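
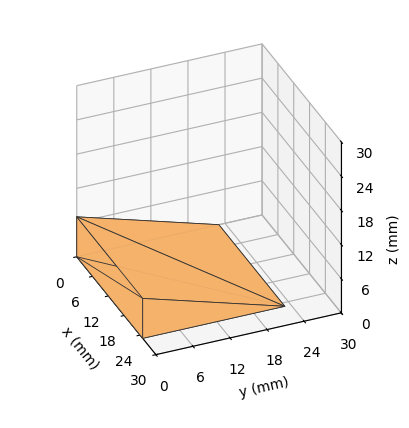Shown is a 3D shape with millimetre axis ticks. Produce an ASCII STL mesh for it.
Reading the render: the shape is a wedge (ramp): 25 × 23 mm base, rising to 7 mm along the y=0 edge and sloping linearly to z=0 at y=23 (dimensions read to the nearest mm from the axis ticks). For the STL, each face is triangulated and given an outward normal.

solid part
  facet normal 0.0000 0.0000 -1.0000
    outer loop
      vertex 25.000 23.000 0.000
      vertex 25.000 0.000 0.000
      vertex 0.000 0.000 0.000
    endloop
  endfacet
  facet normal 0.0000 0.0000 -1.0000
    outer loop
      vertex 0.000 23.000 0.000
      vertex 25.000 23.000 0.000
      vertex 0.000 0.000 0.000
    endloop
  endfacet
  facet normal 0.0000 -1.0000 0.0000
    outer loop
      vertex 0.000 0.000 0.000
      vertex 25.000 0.000 0.000
      vertex 25.000 0.000 7.000
    endloop
  endfacet
  facet normal 0.0000 -1.0000 0.0000
    outer loop
      vertex 0.000 0.000 0.000
      vertex 25.000 0.000 7.000
      vertex 0.000 0.000 7.000
    endloop
  endfacet
  facet normal 0.0000 0.2912 0.9567
    outer loop
      vertex 0.000 0.000 7.000
      vertex 25.000 0.000 7.000
      vertex 25.000 23.000 0.000
    endloop
  endfacet
  facet normal 0.0000 0.2912 0.9567
    outer loop
      vertex 0.000 0.000 7.000
      vertex 25.000 23.000 0.000
      vertex 0.000 23.000 0.000
    endloop
  endfacet
  facet normal -1.0000 0.0000 0.0000
    outer loop
      vertex 0.000 0.000 7.000
      vertex 0.000 23.000 0.000
      vertex 0.000 0.000 0.000
    endloop
  endfacet
  facet normal 1.0000 0.0000 0.0000
    outer loop
      vertex 25.000 0.000 0.000
      vertex 25.000 23.000 0.000
      vertex 25.000 0.000 7.000
    endloop
  endfacet
endsolid part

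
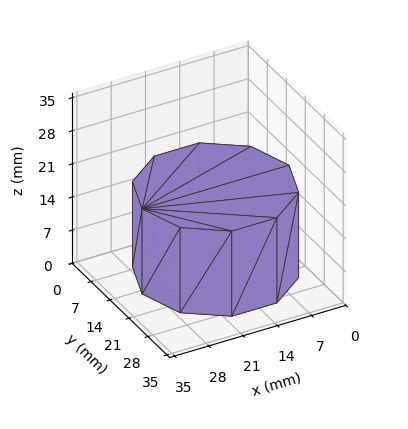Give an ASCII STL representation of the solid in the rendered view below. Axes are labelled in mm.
Reading the render: the shape is a regular 10-sided prism (a cylinder approximated with 10 flat sides), circumscribed radius ≈ 15 mm, height ≈ 18 mm (dimensions read to the nearest mm from the axis ticks). For the STL, each face is triangulated and given an outward normal.

solid part
  facet normal 0.0000 0.0000 -1.0000
    outer loop
      vertex 19.6 29.3 0.0
      vertex 27.1 23.8 0.0
      vertex 30.0 15.0 0.0
    endloop
  endfacet
  facet normal 0.0000 0.0000 -1.0000
    outer loop
      vertex 10.4 29.3 0.0
      vertex 19.6 29.3 0.0
      vertex 30.0 15.0 0.0
    endloop
  endfacet
  facet normal 0.0000 0.0000 -1.0000
    outer loop
      vertex 2.9 23.8 0.0
      vertex 10.4 29.3 0.0
      vertex 30.0 15.0 0.0
    endloop
  endfacet
  facet normal 0.0000 0.0000 -1.0000
    outer loop
      vertex 0.0 15.0 0.0
      vertex 2.9 23.8 0.0
      vertex 30.0 15.0 0.0
    endloop
  endfacet
  facet normal 0.0000 0.0000 -1.0000
    outer loop
      vertex 2.9 6.2 0.0
      vertex 0.0 15.0 0.0
      vertex 30.0 15.0 0.0
    endloop
  endfacet
  facet normal 0.0000 0.0000 -1.0000
    outer loop
      vertex 10.4 0.7 0.0
      vertex 2.9 6.2 0.0
      vertex 30.0 15.0 0.0
    endloop
  endfacet
  facet normal 0.0000 0.0000 -1.0000
    outer loop
      vertex 19.6 0.7 0.0
      vertex 10.4 0.7 0.0
      vertex 30.0 15.0 0.0
    endloop
  endfacet
  facet normal 0.0000 0.0000 -1.0000
    outer loop
      vertex 27.1 6.2 0.0
      vertex 19.6 0.7 0.0
      vertex 30.0 15.0 0.0
    endloop
  endfacet
  facet normal 0.0000 0.0000 1.0000
    outer loop
      vertex 30.0 15.0 18.0
      vertex 27.1 23.8 18.0
      vertex 19.6 29.3 18.0
    endloop
  endfacet
  facet normal 0.0000 0.0000 1.0000
    outer loop
      vertex 30.0 15.0 18.0
      vertex 19.6 29.3 18.0
      vertex 10.4 29.3 18.0
    endloop
  endfacet
  facet normal 0.0000 0.0000 1.0000
    outer loop
      vertex 30.0 15.0 18.0
      vertex 10.4 29.3 18.0
      vertex 2.9 23.8 18.0
    endloop
  endfacet
  facet normal 0.0000 0.0000 1.0000
    outer loop
      vertex 30.0 15.0 18.0
      vertex 2.9 23.8 18.0
      vertex 0.0 15.0 18.0
    endloop
  endfacet
  facet normal 0.0000 0.0000 1.0000
    outer loop
      vertex 30.0 15.0 18.0
      vertex 0.0 15.0 18.0
      vertex 2.9 6.2 18.0
    endloop
  endfacet
  facet normal 0.0000 0.0000 1.0000
    outer loop
      vertex 30.0 15.0 18.0
      vertex 2.9 6.2 18.0
      vertex 10.4 0.7 18.0
    endloop
  endfacet
  facet normal 0.0000 0.0000 1.0000
    outer loop
      vertex 30.0 15.0 18.0
      vertex 10.4 0.7 18.0
      vertex 19.6 0.7 18.0
    endloop
  endfacet
  facet normal 0.0000 0.0000 1.0000
    outer loop
      vertex 30.0 15.0 18.0
      vertex 19.6 0.7 18.0
      vertex 27.1 6.2 18.0
    endloop
  endfacet
  facet normal 0.9498 0.3130 0.0000
    outer loop
      vertex 30.0 15.0 0.0
      vertex 27.1 23.8 0.0
      vertex 27.1 23.8 18.0
    endloop
  endfacet
  facet normal 0.9498 0.3130 0.0000
    outer loop
      vertex 30.0 15.0 0.0
      vertex 27.1 23.8 18.0
      vertex 30.0 15.0 18.0
    endloop
  endfacet
  facet normal 0.5914 0.8064 0.0000
    outer loop
      vertex 27.1 23.8 0.0
      vertex 19.6 29.3 0.0
      vertex 19.6 29.3 18.0
    endloop
  endfacet
  facet normal 0.5914 0.8064 0.0000
    outer loop
      vertex 27.1 23.8 0.0
      vertex 19.6 29.3 18.0
      vertex 27.1 23.8 18.0
    endloop
  endfacet
  facet normal 0.0000 1.0000 0.0000
    outer loop
      vertex 19.6 29.3 0.0
      vertex 10.4 29.3 0.0
      vertex 10.4 29.3 18.0
    endloop
  endfacet
  facet normal 0.0000 1.0000 0.0000
    outer loop
      vertex 19.6 29.3 0.0
      vertex 10.4 29.3 18.0
      vertex 19.6 29.3 18.0
    endloop
  endfacet
  facet normal -0.5914 0.8064 0.0000
    outer loop
      vertex 10.4 29.3 0.0
      vertex 2.9 23.8 0.0
      vertex 2.9 23.8 18.0
    endloop
  endfacet
  facet normal -0.5914 0.8064 0.0000
    outer loop
      vertex 10.4 29.3 0.0
      vertex 2.9 23.8 18.0
      vertex 10.4 29.3 18.0
    endloop
  endfacet
  facet normal -0.9498 0.3130 0.0000
    outer loop
      vertex 2.9 23.8 0.0
      vertex 0.0 15.0 0.0
      vertex 0.0 15.0 18.0
    endloop
  endfacet
  facet normal -0.9498 0.3130 0.0000
    outer loop
      vertex 2.9 23.8 0.0
      vertex 0.0 15.0 18.0
      vertex 2.9 23.8 18.0
    endloop
  endfacet
  facet normal -0.9498 -0.3130 0.0000
    outer loop
      vertex 0.0 15.0 0.0
      vertex 2.9 6.2 0.0
      vertex 2.9 6.2 18.0
    endloop
  endfacet
  facet normal -0.9498 -0.3130 0.0000
    outer loop
      vertex 0.0 15.0 0.0
      vertex 2.9 6.2 18.0
      vertex 0.0 15.0 18.0
    endloop
  endfacet
  facet normal -0.5914 -0.8064 0.0000
    outer loop
      vertex 2.9 6.2 0.0
      vertex 10.4 0.7 0.0
      vertex 10.4 0.7 18.0
    endloop
  endfacet
  facet normal -0.5914 -0.8064 0.0000
    outer loop
      vertex 2.9 6.2 0.0
      vertex 10.4 0.7 18.0
      vertex 2.9 6.2 18.0
    endloop
  endfacet
  facet normal 0.0000 -1.0000 0.0000
    outer loop
      vertex 10.4 0.7 0.0
      vertex 19.6 0.7 0.0
      vertex 19.6 0.7 18.0
    endloop
  endfacet
  facet normal 0.0000 -1.0000 0.0000
    outer loop
      vertex 10.4 0.7 0.0
      vertex 19.6 0.7 18.0
      vertex 10.4 0.7 18.0
    endloop
  endfacet
  facet normal 0.5914 -0.8064 0.0000
    outer loop
      vertex 19.6 0.7 0.0
      vertex 27.1 6.2 0.0
      vertex 27.1 6.2 18.0
    endloop
  endfacet
  facet normal 0.5914 -0.8064 0.0000
    outer loop
      vertex 19.6 0.7 0.0
      vertex 27.1 6.2 18.0
      vertex 19.6 0.7 18.0
    endloop
  endfacet
  facet normal 0.9498 -0.3130 0.0000
    outer loop
      vertex 27.1 6.2 0.0
      vertex 30.0 15.0 0.0
      vertex 30.0 15.0 18.0
    endloop
  endfacet
  facet normal 0.9498 -0.3130 0.0000
    outer loop
      vertex 27.1 6.2 0.0
      vertex 30.0 15.0 18.0
      vertex 27.1 6.2 18.0
    endloop
  endfacet
endsolid part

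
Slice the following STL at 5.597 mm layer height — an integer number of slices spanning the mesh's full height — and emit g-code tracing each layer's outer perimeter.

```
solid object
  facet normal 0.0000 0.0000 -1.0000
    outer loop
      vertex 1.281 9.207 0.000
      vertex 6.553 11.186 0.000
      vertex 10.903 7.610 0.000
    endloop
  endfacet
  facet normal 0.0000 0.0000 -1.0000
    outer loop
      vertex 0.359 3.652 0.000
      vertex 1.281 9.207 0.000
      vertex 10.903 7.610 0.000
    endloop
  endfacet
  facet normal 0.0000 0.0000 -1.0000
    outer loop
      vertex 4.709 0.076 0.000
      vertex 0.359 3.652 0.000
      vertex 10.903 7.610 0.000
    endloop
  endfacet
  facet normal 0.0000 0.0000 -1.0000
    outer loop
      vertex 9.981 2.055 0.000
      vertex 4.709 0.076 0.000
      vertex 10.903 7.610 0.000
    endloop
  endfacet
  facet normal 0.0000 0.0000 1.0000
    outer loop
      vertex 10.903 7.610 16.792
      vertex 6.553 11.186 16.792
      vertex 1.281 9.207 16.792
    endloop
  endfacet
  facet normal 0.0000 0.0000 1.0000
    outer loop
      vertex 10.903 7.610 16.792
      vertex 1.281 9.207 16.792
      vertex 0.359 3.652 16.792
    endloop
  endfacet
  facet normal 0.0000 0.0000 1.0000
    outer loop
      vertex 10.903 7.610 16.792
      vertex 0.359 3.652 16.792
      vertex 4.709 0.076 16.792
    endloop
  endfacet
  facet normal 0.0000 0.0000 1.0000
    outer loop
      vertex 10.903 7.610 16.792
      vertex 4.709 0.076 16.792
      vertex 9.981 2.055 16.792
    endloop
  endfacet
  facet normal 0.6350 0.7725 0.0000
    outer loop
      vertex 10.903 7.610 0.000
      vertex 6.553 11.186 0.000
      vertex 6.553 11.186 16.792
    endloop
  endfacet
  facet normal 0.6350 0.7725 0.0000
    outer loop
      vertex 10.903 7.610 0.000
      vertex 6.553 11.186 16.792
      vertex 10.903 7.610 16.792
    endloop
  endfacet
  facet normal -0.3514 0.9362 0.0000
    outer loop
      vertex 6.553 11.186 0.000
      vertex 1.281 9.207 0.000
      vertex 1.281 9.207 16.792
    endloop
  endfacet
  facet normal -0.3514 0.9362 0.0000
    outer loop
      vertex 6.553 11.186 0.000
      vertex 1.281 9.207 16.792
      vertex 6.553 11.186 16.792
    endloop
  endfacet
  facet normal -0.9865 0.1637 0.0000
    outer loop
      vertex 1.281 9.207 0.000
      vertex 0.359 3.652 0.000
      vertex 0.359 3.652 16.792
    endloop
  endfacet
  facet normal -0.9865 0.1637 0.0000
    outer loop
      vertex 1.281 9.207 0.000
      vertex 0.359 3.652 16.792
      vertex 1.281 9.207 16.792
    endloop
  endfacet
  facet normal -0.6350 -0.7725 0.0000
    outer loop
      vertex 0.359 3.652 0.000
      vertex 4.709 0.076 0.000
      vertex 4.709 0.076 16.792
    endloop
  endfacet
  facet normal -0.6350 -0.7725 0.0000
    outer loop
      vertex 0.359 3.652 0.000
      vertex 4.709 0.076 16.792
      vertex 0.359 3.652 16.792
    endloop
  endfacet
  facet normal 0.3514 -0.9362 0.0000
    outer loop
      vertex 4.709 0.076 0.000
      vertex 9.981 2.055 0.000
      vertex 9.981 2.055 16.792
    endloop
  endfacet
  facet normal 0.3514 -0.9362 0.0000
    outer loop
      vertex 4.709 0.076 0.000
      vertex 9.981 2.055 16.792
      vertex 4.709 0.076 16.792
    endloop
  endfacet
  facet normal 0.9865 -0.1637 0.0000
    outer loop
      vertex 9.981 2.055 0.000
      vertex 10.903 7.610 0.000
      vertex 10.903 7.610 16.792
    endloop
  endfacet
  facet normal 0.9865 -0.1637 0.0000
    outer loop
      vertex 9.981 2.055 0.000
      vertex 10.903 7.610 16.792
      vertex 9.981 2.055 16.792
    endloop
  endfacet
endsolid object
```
; perimeter-only toolpath
G21 ; units = mm
G90 ; absolute positioning
G28 ; home
; layer 1
G0 Z5.597
G0 X10.903 Y7.610
G1 X6.553 Y11.186
G1 X1.281 Y9.207
G1 X0.359 Y3.652
G1 X4.709 Y0.076
G1 X9.981 Y2.055
G1 X10.903 Y7.610
; layer 2
G0 Z11.195
G0 X10.903 Y7.610
G1 X6.553 Y11.186
G1 X1.281 Y9.207
G1 X0.359 Y3.652
G1 X4.709 Y0.076
G1 X9.981 Y2.055
G1 X10.903 Y7.610
; layer 3
G0 Z16.792
G0 X10.903 Y7.610
G1 X6.553 Y11.186
G1 X1.281 Y9.207
G1 X0.359 Y3.652
G1 X4.709 Y0.076
G1 X9.981 Y2.055
G1 X10.903 Y7.610
M2 ; end

The solid is a regular 6-sided prism (a cylinder approximated with 6 flat sides), circumscribed radius ≈ 5.63 mm, height ≈ 16.8 mm. Slicing at Δz = 5.597 mm — 3 equal slices spanning the solid's height, so layer i sits at z = i·h/3 — gives 3 non-empty perimeters. Each is a 6-segment closed polygon; G0 lifts to the layer z and rapids to the start vertex, then G1 traces the edges.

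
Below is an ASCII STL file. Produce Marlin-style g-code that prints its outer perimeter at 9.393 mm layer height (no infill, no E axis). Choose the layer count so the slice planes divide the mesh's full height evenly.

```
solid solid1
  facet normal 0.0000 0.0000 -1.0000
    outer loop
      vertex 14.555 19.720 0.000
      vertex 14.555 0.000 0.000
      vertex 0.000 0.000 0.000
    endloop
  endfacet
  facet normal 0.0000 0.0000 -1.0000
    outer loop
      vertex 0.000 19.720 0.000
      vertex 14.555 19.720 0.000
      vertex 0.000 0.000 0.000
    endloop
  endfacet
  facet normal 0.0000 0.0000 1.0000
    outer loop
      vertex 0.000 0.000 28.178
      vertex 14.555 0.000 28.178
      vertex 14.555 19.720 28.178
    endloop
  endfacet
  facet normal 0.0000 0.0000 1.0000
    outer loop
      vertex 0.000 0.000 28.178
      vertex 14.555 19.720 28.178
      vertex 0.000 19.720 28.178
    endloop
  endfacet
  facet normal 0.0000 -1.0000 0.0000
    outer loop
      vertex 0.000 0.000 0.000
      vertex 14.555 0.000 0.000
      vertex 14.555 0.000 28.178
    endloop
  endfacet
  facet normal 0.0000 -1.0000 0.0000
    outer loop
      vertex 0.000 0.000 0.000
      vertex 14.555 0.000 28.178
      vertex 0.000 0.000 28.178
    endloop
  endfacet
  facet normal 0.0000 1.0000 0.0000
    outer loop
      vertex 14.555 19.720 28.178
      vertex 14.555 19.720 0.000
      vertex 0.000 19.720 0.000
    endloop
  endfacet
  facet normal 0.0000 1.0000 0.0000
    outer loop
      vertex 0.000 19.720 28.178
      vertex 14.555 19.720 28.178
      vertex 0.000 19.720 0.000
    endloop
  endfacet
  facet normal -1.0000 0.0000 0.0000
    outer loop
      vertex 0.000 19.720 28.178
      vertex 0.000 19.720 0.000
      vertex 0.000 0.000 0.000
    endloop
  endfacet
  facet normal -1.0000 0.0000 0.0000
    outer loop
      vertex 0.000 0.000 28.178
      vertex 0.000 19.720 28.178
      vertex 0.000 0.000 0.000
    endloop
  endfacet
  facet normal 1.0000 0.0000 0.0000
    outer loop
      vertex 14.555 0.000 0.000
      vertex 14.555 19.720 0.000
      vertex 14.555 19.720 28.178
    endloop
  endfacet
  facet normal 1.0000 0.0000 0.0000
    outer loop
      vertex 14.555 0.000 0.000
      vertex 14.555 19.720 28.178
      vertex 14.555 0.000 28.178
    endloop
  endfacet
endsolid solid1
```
; perimeter-only toolpath
G21 ; units = mm
G90 ; absolute positioning
G28 ; home
; layer 1
G0 Z9.393
G0 X0.000 Y0.000
G1 X14.555 Y0.000
G1 X14.555 Y19.720
G1 X0.000 Y19.720
G1 X0.000 Y0.000
; layer 2
G0 Z18.785
G0 X0.000 Y0.000
G1 X14.555 Y0.000
G1 X14.555 Y19.720
G1 X0.000 Y19.720
G1 X0.000 Y0.000
; layer 3
G0 Z28.178
G0 X0.000 Y0.000
G1 X14.555 Y0.000
G1 X14.555 Y19.720
G1 X0.000 Y19.720
G1 X0.000 Y0.000
M2 ; end

The solid is a rectangular box, roughly 14.6 × 19.7 mm footprint and 28.2 mm tall. Slicing at Δz = 9.393 mm — 3 equal slices spanning the solid's height, so layer i sits at z = i·h/3 — gives 3 non-empty perimeters. Each is a 4-segment closed polygon; G0 lifts to the layer z and rapids to the start vertex, then G1 traces the edges.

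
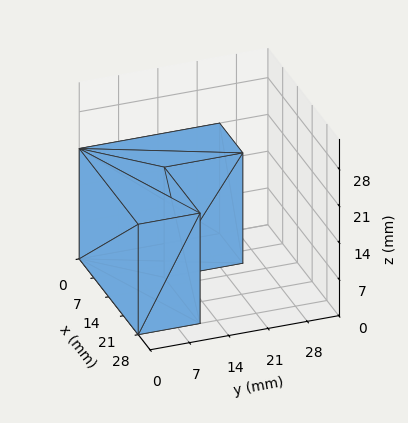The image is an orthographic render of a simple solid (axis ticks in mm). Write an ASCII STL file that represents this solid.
Reading the render: the shape is an L-shaped prism: outer 28 × 25 mm, arm thicknesses ≈ 11 mm (horizontal) and 11 mm (vertical), extruded 21 mm in z (dimensions read to the nearest mm from the axis ticks). For the STL, each face is triangulated and given an outward normal.

solid part
  facet normal 0.0000 0.0000 -1.0000
    outer loop
      vertex 28.00 11.00 0.00
      vertex 28.00 0.00 0.00
      vertex 0.00 0.00 0.00
    endloop
  endfacet
  facet normal 0.0000 0.0000 -1.0000
    outer loop
      vertex 11.00 11.00 0.00
      vertex 28.00 11.00 0.00
      vertex 0.00 0.00 0.00
    endloop
  endfacet
  facet normal 0.0000 0.0000 -1.0000
    outer loop
      vertex 11.00 25.00 0.00
      vertex 11.00 11.00 0.00
      vertex 0.00 0.00 0.00
    endloop
  endfacet
  facet normal 0.0000 0.0000 -1.0000
    outer loop
      vertex 0.00 25.00 0.00
      vertex 11.00 25.00 0.00
      vertex 0.00 0.00 0.00
    endloop
  endfacet
  facet normal 0.0000 0.0000 1.0000
    outer loop
      vertex 0.00 0.00 21.00
      vertex 28.00 0.00 21.00
      vertex 28.00 11.00 21.00
    endloop
  endfacet
  facet normal 0.0000 0.0000 1.0000
    outer loop
      vertex 0.00 0.00 21.00
      vertex 28.00 11.00 21.00
      vertex 11.00 11.00 21.00
    endloop
  endfacet
  facet normal 0.0000 0.0000 1.0000
    outer loop
      vertex 0.00 0.00 21.00
      vertex 11.00 11.00 21.00
      vertex 11.00 25.00 21.00
    endloop
  endfacet
  facet normal 0.0000 0.0000 1.0000
    outer loop
      vertex 0.00 0.00 21.00
      vertex 11.00 25.00 21.00
      vertex 0.00 25.00 21.00
    endloop
  endfacet
  facet normal 0.0000 -1.0000 0.0000
    outer loop
      vertex 0.00 0.00 0.00
      vertex 28.00 0.00 0.00
      vertex 28.00 0.00 21.00
    endloop
  endfacet
  facet normal 0.0000 -1.0000 0.0000
    outer loop
      vertex 0.00 0.00 0.00
      vertex 28.00 0.00 21.00
      vertex 0.00 0.00 21.00
    endloop
  endfacet
  facet normal 1.0000 0.0000 0.0000
    outer loop
      vertex 28.00 0.00 0.00
      vertex 28.00 11.00 0.00
      vertex 28.00 11.00 21.00
    endloop
  endfacet
  facet normal 1.0000 0.0000 0.0000
    outer loop
      vertex 28.00 0.00 0.00
      vertex 28.00 11.00 21.00
      vertex 28.00 0.00 21.00
    endloop
  endfacet
  facet normal 0.0000 1.0000 0.0000
    outer loop
      vertex 28.00 11.00 0.00
      vertex 11.00 11.00 0.00
      vertex 11.00 11.00 21.00
    endloop
  endfacet
  facet normal 0.0000 1.0000 0.0000
    outer loop
      vertex 28.00 11.00 0.00
      vertex 11.00 11.00 21.00
      vertex 28.00 11.00 21.00
    endloop
  endfacet
  facet normal 1.0000 0.0000 0.0000
    outer loop
      vertex 11.00 11.00 0.00
      vertex 11.00 25.00 0.00
      vertex 11.00 25.00 21.00
    endloop
  endfacet
  facet normal 1.0000 0.0000 0.0000
    outer loop
      vertex 11.00 11.00 0.00
      vertex 11.00 25.00 21.00
      vertex 11.00 11.00 21.00
    endloop
  endfacet
  facet normal 0.0000 1.0000 0.0000
    outer loop
      vertex 11.00 25.00 0.00
      vertex 0.00 25.00 0.00
      vertex 0.00 25.00 21.00
    endloop
  endfacet
  facet normal 0.0000 1.0000 0.0000
    outer loop
      vertex 11.00 25.00 0.00
      vertex 0.00 25.00 21.00
      vertex 11.00 25.00 21.00
    endloop
  endfacet
  facet normal -1.0000 0.0000 0.0000
    outer loop
      vertex 0.00 25.00 0.00
      vertex 0.00 0.00 0.00
      vertex 0.00 0.00 21.00
    endloop
  endfacet
  facet normal -1.0000 0.0000 0.0000
    outer loop
      vertex 0.00 25.00 0.00
      vertex 0.00 0.00 21.00
      vertex 0.00 25.00 21.00
    endloop
  endfacet
endsolid part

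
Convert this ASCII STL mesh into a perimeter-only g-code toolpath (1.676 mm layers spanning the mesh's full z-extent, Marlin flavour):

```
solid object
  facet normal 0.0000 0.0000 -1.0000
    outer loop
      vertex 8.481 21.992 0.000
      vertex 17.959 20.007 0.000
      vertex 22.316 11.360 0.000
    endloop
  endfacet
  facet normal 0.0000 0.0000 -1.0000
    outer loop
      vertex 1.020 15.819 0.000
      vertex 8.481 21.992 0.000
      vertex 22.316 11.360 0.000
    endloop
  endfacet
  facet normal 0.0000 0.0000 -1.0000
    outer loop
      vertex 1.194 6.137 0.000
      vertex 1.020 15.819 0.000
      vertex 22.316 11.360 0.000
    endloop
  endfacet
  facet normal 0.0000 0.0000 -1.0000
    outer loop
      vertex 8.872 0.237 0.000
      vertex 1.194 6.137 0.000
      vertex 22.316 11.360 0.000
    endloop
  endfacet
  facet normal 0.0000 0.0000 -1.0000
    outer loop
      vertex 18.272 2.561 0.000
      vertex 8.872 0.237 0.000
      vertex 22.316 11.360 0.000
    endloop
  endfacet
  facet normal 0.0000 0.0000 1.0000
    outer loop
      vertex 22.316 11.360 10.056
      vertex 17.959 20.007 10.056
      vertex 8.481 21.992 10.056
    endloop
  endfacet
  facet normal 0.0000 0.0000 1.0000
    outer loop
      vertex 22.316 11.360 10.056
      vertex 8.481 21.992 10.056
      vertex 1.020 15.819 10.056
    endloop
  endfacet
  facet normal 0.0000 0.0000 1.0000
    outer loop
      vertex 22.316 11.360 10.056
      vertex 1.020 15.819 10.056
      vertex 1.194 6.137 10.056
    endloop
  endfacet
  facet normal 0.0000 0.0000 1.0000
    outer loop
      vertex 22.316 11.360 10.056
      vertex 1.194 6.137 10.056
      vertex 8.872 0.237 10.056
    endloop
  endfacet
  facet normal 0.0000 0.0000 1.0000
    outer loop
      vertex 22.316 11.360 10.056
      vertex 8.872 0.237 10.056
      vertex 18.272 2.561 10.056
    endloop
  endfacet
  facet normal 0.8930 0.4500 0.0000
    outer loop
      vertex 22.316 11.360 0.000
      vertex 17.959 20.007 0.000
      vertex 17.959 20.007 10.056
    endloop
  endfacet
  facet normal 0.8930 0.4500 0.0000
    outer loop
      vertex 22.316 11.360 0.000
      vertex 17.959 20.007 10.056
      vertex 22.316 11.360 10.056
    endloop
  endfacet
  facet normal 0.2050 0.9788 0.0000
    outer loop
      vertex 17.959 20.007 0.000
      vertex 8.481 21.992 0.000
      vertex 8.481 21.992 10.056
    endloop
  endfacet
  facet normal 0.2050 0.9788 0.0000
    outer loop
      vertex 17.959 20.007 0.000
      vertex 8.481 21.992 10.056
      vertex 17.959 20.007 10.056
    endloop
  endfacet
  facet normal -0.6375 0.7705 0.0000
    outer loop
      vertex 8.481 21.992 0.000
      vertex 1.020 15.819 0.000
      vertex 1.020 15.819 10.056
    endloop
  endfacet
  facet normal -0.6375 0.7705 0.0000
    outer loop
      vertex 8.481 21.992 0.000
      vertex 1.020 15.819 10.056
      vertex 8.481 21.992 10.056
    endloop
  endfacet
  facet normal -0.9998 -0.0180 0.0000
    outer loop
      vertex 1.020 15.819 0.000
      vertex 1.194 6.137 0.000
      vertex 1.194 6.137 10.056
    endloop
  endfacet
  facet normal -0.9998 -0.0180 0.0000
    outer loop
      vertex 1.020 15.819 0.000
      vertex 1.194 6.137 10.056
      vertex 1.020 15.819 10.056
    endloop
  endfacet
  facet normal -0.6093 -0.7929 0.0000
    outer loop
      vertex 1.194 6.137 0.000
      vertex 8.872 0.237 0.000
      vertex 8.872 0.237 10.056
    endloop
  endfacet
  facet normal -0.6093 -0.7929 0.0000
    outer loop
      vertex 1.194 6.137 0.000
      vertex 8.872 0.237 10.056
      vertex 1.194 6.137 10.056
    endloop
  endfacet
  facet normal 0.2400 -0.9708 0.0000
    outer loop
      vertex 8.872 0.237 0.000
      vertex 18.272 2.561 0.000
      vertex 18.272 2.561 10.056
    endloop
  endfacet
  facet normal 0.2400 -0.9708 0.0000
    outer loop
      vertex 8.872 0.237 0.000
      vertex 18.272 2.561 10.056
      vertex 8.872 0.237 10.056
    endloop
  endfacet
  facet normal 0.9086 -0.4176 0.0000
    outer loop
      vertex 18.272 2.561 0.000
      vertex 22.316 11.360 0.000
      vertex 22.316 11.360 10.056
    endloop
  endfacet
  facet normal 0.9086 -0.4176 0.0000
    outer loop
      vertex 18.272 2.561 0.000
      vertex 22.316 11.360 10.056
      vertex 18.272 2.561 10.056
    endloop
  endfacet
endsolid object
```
; perimeter-only toolpath
G21 ; units = mm
G90 ; absolute positioning
G28 ; home
; layer 1
G0 Z1.676
G0 X22.316 Y11.360
G1 X17.959 Y20.007
G1 X8.481 Y21.992
G1 X1.020 Y15.819
G1 X1.194 Y6.137
G1 X8.872 Y0.237
G1 X18.272 Y2.561
G1 X22.316 Y11.360
; layer 2
G0 Z3.352
G0 X22.316 Y11.360
G1 X17.959 Y20.007
G1 X8.481 Y21.992
G1 X1.020 Y15.819
G1 X1.194 Y6.137
G1 X8.872 Y0.237
G1 X18.272 Y2.561
G1 X22.316 Y11.360
; layer 3
G0 Z5.028
G0 X22.316 Y11.360
G1 X17.959 Y20.007
G1 X8.481 Y21.992
G1 X1.020 Y15.819
G1 X1.194 Y6.137
G1 X8.872 Y0.237
G1 X18.272 Y2.561
G1 X22.316 Y11.360
; layer 4
G0 Z6.704
G0 X22.316 Y11.360
G1 X17.959 Y20.007
G1 X8.481 Y21.992
G1 X1.020 Y15.819
G1 X1.194 Y6.137
G1 X8.872 Y0.237
G1 X18.272 Y2.561
G1 X22.316 Y11.360
; layer 5
G0 Z8.380
G0 X22.316 Y11.360
G1 X17.959 Y20.007
G1 X8.481 Y21.992
G1 X1.020 Y15.819
G1 X1.194 Y6.137
G1 X8.872 Y0.237
G1 X18.272 Y2.561
G1 X22.316 Y11.360
; layer 6
G0 Z10.056
G0 X22.316 Y11.360
G1 X17.959 Y20.007
G1 X8.481 Y21.992
G1 X1.020 Y15.819
G1 X1.194 Y6.137
G1 X8.872 Y0.237
G1 X18.272 Y2.561
G1 X22.316 Y11.360
M2 ; end

The solid is a regular 7-sided prism (a cylinder approximated with 7 flat sides), circumscribed radius ≈ 11.2 mm, height ≈ 10.1 mm. Slicing at Δz = 1.676 mm — 6 equal slices spanning the solid's height, so layer i sits at z = i·h/6 — gives 6 non-empty perimeters. Each is a 7-segment closed polygon; G0 lifts to the layer z and rapids to the start vertex, then G1 traces the edges.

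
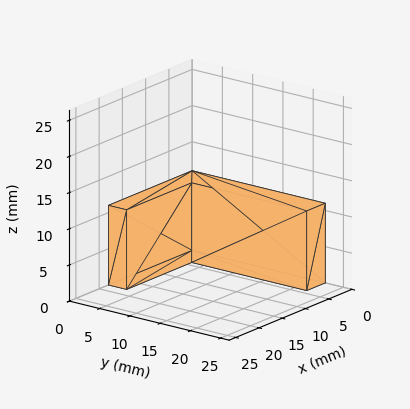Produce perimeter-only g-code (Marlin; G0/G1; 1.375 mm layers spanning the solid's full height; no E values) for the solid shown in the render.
Reading the render: the shape is an L-shaped prism: outer 18 × 22 mm, arm thicknesses ≈ 3 mm (horizontal) and 4 mm (vertical), extruded 11 mm in z (dimensions read to the nearest mm from the axis ticks). For the g-code, the solid's height is divided into equal slices at the stated Δz and each level perimeter traced with G1 moves after a G0 lift.

; perimeter-only toolpath
G21 ; units = mm
G90 ; absolute positioning
G28 ; home
; layer 1
G0 Z1.375
G0 X0.000 Y0.000
G1 X18.000 Y0.000
G1 X18.000 Y3.000
G1 X4.000 Y3.000
G1 X4.000 Y22.000
G1 X0.000 Y22.000
G1 X0.000 Y0.000
; layer 2
G0 Z2.750
G0 X0.000 Y0.000
G1 X18.000 Y0.000
G1 X18.000 Y3.000
G1 X4.000 Y3.000
G1 X4.000 Y22.000
G1 X0.000 Y22.000
G1 X0.000 Y0.000
; layer 3
G0 Z4.125
G0 X0.000 Y0.000
G1 X18.000 Y0.000
G1 X18.000 Y3.000
G1 X4.000 Y3.000
G1 X4.000 Y22.000
G1 X0.000 Y22.000
G1 X0.000 Y0.000
; layer 4
G0 Z5.500
G0 X0.000 Y0.000
G1 X18.000 Y0.000
G1 X18.000 Y3.000
G1 X4.000 Y3.000
G1 X4.000 Y22.000
G1 X0.000 Y22.000
G1 X0.000 Y0.000
; layer 5
G0 Z6.875
G0 X0.000 Y0.000
G1 X18.000 Y0.000
G1 X18.000 Y3.000
G1 X4.000 Y3.000
G1 X4.000 Y22.000
G1 X0.000 Y22.000
G1 X0.000 Y0.000
; layer 6
G0 Z8.250
G0 X0.000 Y0.000
G1 X18.000 Y0.000
G1 X18.000 Y3.000
G1 X4.000 Y3.000
G1 X4.000 Y22.000
G1 X0.000 Y22.000
G1 X0.000 Y0.000
; layer 7
G0 Z9.625
G0 X0.000 Y0.000
G1 X18.000 Y0.000
G1 X18.000 Y3.000
G1 X4.000 Y3.000
G1 X4.000 Y22.000
G1 X0.000 Y22.000
G1 X0.000 Y0.000
; layer 8
G0 Z11.000
G0 X0.000 Y0.000
G1 X18.000 Y0.000
G1 X18.000 Y3.000
G1 X4.000 Y3.000
G1 X4.000 Y22.000
G1 X0.000 Y22.000
G1 X0.000 Y0.000
M2 ; end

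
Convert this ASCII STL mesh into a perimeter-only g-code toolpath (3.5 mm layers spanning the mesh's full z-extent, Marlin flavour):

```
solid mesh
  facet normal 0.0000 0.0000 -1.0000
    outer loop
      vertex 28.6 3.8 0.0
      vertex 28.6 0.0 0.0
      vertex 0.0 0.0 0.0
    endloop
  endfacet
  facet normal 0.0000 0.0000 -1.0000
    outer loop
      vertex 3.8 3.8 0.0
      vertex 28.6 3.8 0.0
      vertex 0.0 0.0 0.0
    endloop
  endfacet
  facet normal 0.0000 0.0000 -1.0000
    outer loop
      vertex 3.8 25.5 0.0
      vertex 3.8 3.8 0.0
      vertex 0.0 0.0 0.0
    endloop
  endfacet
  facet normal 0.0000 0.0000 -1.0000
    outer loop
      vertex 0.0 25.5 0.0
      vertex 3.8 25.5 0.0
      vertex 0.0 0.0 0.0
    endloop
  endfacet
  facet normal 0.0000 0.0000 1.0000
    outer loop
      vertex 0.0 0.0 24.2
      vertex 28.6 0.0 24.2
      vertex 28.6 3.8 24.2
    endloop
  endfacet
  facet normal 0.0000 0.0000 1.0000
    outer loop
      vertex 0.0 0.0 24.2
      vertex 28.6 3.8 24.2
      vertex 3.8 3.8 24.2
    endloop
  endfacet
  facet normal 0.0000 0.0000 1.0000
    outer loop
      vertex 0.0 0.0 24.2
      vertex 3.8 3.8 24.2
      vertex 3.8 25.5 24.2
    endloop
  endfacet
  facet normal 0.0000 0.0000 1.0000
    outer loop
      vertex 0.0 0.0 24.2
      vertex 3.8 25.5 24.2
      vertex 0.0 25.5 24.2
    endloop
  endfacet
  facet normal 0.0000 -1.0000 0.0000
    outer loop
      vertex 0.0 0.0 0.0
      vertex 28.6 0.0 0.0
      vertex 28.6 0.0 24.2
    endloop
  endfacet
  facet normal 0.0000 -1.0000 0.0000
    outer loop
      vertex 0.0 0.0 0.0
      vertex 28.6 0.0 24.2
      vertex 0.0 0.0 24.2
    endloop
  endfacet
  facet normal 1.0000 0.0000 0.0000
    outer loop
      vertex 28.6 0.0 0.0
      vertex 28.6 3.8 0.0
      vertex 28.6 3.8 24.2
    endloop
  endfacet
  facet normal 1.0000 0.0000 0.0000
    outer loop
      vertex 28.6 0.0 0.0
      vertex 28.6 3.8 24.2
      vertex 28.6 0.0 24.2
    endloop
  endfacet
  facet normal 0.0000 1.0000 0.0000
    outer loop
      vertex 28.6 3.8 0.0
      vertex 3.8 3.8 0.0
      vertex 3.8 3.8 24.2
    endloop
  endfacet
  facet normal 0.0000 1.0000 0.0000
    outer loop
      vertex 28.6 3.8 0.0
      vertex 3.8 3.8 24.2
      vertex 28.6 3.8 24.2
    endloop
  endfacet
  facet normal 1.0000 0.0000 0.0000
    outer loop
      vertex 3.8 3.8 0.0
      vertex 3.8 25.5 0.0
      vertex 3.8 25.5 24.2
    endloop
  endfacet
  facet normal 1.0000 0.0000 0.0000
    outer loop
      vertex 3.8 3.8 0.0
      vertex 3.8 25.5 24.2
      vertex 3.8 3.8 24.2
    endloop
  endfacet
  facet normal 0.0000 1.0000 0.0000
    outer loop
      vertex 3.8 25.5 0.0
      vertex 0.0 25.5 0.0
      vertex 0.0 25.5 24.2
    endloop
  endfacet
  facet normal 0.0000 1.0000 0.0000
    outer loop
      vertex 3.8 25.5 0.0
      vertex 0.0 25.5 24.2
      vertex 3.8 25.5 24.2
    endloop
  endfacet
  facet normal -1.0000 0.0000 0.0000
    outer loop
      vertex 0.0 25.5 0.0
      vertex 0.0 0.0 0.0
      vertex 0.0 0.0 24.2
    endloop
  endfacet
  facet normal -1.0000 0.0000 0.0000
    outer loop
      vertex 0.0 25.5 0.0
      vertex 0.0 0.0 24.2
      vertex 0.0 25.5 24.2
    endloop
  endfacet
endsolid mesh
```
; perimeter-only toolpath
G21 ; units = mm
G90 ; absolute positioning
G28 ; home
; layer 1
G0 Z3.5
G0 X0.0 Y0.0
G1 X28.6 Y0.0
G1 X28.6 Y3.8
G1 X3.8 Y3.8
G1 X3.8 Y25.5
G1 X0.0 Y25.5
G1 X0.0 Y0.0
; layer 2
G0 Z6.9
G0 X0.0 Y0.0
G1 X28.6 Y0.0
G1 X28.6 Y3.8
G1 X3.8 Y3.8
G1 X3.8 Y25.5
G1 X0.0 Y25.5
G1 X0.0 Y0.0
; layer 3
G0 Z10.4
G0 X0.0 Y0.0
G1 X28.6 Y0.0
G1 X28.6 Y3.8
G1 X3.8 Y3.8
G1 X3.8 Y25.5
G1 X0.0 Y25.5
G1 X0.0 Y0.0
; layer 4
G0 Z13.8
G0 X0.0 Y0.0
G1 X28.6 Y0.0
G1 X28.6 Y3.8
G1 X3.8 Y3.8
G1 X3.8 Y25.5
G1 X0.0 Y25.5
G1 X0.0 Y0.0
; layer 5
G0 Z17.3
G0 X0.0 Y0.0
G1 X28.6 Y0.0
G1 X28.6 Y3.8
G1 X3.8 Y3.8
G1 X3.8 Y25.5
G1 X0.0 Y25.5
G1 X0.0 Y0.0
; layer 6
G0 Z20.7
G0 X0.0 Y0.0
G1 X28.6 Y0.0
G1 X28.6 Y3.8
G1 X3.8 Y3.8
G1 X3.8 Y25.5
G1 X0.0 Y25.5
G1 X0.0 Y0.0
; layer 7
G0 Z24.2
G0 X0.0 Y0.0
G1 X28.6 Y0.0
G1 X28.6 Y3.8
G1 X3.8 Y3.8
G1 X3.8 Y25.5
G1 X0.0 Y25.5
G1 X0.0 Y0.0
M2 ; end

The solid is an L-shaped prism: outer 28.6 × 25.5 mm, arm thicknesses ≈ 3.8 mm (horizontal) and 3.8 mm (vertical), extruded 24.2 mm in z. Slicing at Δz = 3.5 mm — 7 equal slices spanning the solid's height, so layer i sits at z = i·h/7 — gives 7 non-empty perimeters. Each is a 6-segment closed polygon; G0 lifts to the layer z and rapids to the start vertex, then G1 traces the edges.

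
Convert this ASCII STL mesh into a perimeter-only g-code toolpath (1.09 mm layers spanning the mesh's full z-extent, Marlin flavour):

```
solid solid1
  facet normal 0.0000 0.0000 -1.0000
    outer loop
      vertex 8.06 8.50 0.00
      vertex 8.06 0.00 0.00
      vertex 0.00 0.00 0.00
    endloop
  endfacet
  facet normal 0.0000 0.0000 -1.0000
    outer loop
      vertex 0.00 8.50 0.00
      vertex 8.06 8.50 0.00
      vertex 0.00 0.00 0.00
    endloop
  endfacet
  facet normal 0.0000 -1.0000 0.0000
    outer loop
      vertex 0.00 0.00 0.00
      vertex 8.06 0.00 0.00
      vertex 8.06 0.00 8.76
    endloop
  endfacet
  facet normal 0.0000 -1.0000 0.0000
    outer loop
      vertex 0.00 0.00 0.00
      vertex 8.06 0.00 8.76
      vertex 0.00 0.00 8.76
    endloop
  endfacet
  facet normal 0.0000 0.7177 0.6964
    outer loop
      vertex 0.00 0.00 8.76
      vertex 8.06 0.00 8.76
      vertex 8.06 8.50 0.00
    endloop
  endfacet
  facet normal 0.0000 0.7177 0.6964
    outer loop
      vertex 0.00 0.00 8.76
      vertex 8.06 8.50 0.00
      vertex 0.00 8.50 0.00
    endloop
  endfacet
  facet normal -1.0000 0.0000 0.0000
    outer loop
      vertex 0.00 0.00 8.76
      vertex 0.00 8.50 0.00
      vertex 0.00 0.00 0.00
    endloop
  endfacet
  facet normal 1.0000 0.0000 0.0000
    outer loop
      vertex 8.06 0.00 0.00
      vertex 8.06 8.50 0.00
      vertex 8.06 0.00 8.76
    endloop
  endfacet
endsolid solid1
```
; perimeter-only toolpath
G21 ; units = mm
G90 ; absolute positioning
G28 ; home
; layer 1
G0 Z1.09
G0 X0.00 Y0.00
G1 X8.06 Y0.00
G1 X8.06 Y7.44
G1 X0.00 Y7.44
G1 X0.00 Y0.00
; layer 2
G0 Z2.19
G0 X0.00 Y0.00
G1 X8.06 Y0.00
G1 X8.06 Y6.38
G1 X0.00 Y6.38
G1 X0.00 Y0.00
; layer 3
G0 Z3.29
G0 X0.00 Y0.00
G1 X8.06 Y0.00
G1 X8.06 Y5.31
G1 X0.00 Y5.31
G1 X0.00 Y0.00
; layer 4
G0 Z4.38
G0 X0.00 Y0.00
G1 X8.06 Y0.00
G1 X8.06 Y4.25
G1 X0.00 Y4.25
G1 X0.00 Y0.00
; layer 5
G0 Z5.47
G0 X0.00 Y0.00
G1 X8.06 Y0.00
G1 X8.06 Y3.19
G1 X0.00 Y3.19
G1 X0.00 Y0.00
; layer 6
G0 Z6.57
G0 X0.00 Y0.00
G1 X8.06 Y0.00
G1 X8.06 Y2.12
G1 X0.00 Y2.12
G1 X0.00 Y0.00
; layer 7
G0 Z7.67
G0 X0.00 Y0.00
G1 X8.06 Y0.00
G1 X8.06 Y1.06
G1 X0.00 Y1.06
G1 X0.00 Y0.00
M2 ; end

The solid is a wedge (ramp): 8.06 × 8.5 mm base, rising to 8.76 mm along the y=0 edge and sloping linearly to z=0 at y=8.5. Slicing at Δz = 1.09 mm — 8 equal slices spanning the solid's height, so layer i sits at z = i·h/8 — gives 7 non-empty perimeters. Each is a 4-segment closed polygon; G0 lifts to the layer z and rapids to the start vertex, then G1 traces the edges. The cross-section shrinks linearly with z (the slice at the apex is degenerate and omitted).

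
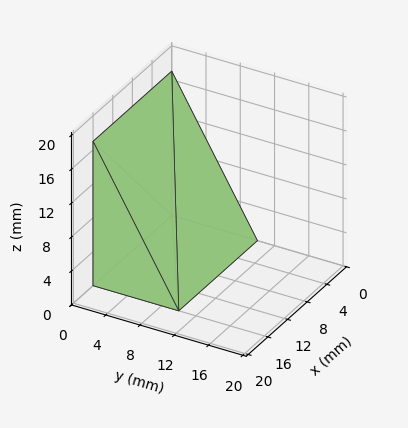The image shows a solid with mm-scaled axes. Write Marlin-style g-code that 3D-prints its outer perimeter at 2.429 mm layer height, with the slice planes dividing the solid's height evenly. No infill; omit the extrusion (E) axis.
Reading the render: the shape is a wedge (ramp): 16 × 10 mm base, rising to 17 mm along the y=0 edge and sloping linearly to z=0 at y=10 (dimensions read to the nearest mm from the axis ticks). For the g-code, the solid's height is divided into equal slices at the stated Δz and each level perimeter traced with G1 moves after a G0 lift.

; perimeter-only toolpath
G21 ; units = mm
G90 ; absolute positioning
G28 ; home
; layer 1
G0 Z2.429
G0 X0.000 Y0.000
G1 X16.000 Y0.000
G1 X16.000 Y8.571
G1 X0.000 Y8.571
G1 X0.000 Y0.000
; layer 2
G0 Z4.857
G0 X0.000 Y0.000
G1 X16.000 Y0.000
G1 X16.000 Y7.143
G1 X0.000 Y7.143
G1 X0.000 Y0.000
; layer 3
G0 Z7.286
G0 X0.000 Y0.000
G1 X16.000 Y0.000
G1 X16.000 Y5.714
G1 X0.000 Y5.714
G1 X0.000 Y0.000
; layer 4
G0 Z9.714
G0 X0.000 Y0.000
G1 X16.000 Y0.000
G1 X16.000 Y4.286
G1 X0.000 Y4.286
G1 X0.000 Y0.000
; layer 5
G0 Z12.143
G0 X0.000 Y0.000
G1 X16.000 Y0.000
G1 X16.000 Y2.857
G1 X0.000 Y2.857
G1 X0.000 Y0.000
; layer 6
G0 Z14.571
G0 X0.000 Y0.000
G1 X16.000 Y0.000
G1 X16.000 Y1.429
G1 X0.000 Y1.429
G1 X0.000 Y0.000
M2 ; end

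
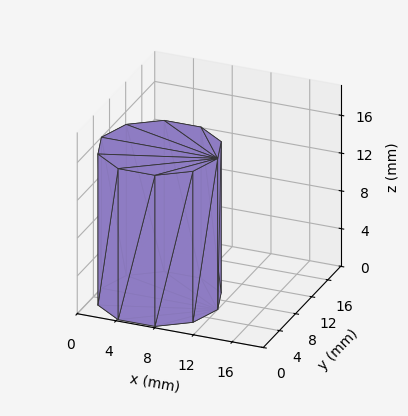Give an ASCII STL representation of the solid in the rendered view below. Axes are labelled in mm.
Reading the render: the shape is a regular 10-sided prism (a cylinder approximated with 10 flat sides), circumscribed radius ≈ 6 mm, height ≈ 16 mm (dimensions read to the nearest mm from the axis ticks). For the STL, each face is triangulated and given an outward normal.

solid part
  facet normal 0.0000 0.0000 -1.0000
    outer loop
      vertex 7.9 11.7 0.0
      vertex 10.9 9.5 0.0
      vertex 12.0 6.0 0.0
    endloop
  endfacet
  facet normal 0.0000 0.0000 -1.0000
    outer loop
      vertex 4.1 11.7 0.0
      vertex 7.9 11.7 0.0
      vertex 12.0 6.0 0.0
    endloop
  endfacet
  facet normal 0.0000 0.0000 -1.0000
    outer loop
      vertex 1.1 9.5 0.0
      vertex 4.1 11.7 0.0
      vertex 12.0 6.0 0.0
    endloop
  endfacet
  facet normal 0.0000 0.0000 -1.0000
    outer loop
      vertex 0.0 6.0 0.0
      vertex 1.1 9.5 0.0
      vertex 12.0 6.0 0.0
    endloop
  endfacet
  facet normal 0.0000 0.0000 -1.0000
    outer loop
      vertex 1.1 2.5 0.0
      vertex 0.0 6.0 0.0
      vertex 12.0 6.0 0.0
    endloop
  endfacet
  facet normal 0.0000 0.0000 -1.0000
    outer loop
      vertex 4.1 0.3 0.0
      vertex 1.1 2.5 0.0
      vertex 12.0 6.0 0.0
    endloop
  endfacet
  facet normal 0.0000 0.0000 -1.0000
    outer loop
      vertex 7.9 0.3 0.0
      vertex 4.1 0.3 0.0
      vertex 12.0 6.0 0.0
    endloop
  endfacet
  facet normal 0.0000 0.0000 -1.0000
    outer loop
      vertex 10.9 2.5 0.0
      vertex 7.9 0.3 0.0
      vertex 12.0 6.0 0.0
    endloop
  endfacet
  facet normal 0.0000 0.0000 1.0000
    outer loop
      vertex 12.0 6.0 16.0
      vertex 10.9 9.5 16.0
      vertex 7.9 11.7 16.0
    endloop
  endfacet
  facet normal 0.0000 0.0000 1.0000
    outer loop
      vertex 12.0 6.0 16.0
      vertex 7.9 11.7 16.0
      vertex 4.1 11.7 16.0
    endloop
  endfacet
  facet normal 0.0000 0.0000 1.0000
    outer loop
      vertex 12.0 6.0 16.0
      vertex 4.1 11.7 16.0
      vertex 1.1 9.5 16.0
    endloop
  endfacet
  facet normal 0.0000 0.0000 1.0000
    outer loop
      vertex 12.0 6.0 16.0
      vertex 1.1 9.5 16.0
      vertex 0.0 6.0 16.0
    endloop
  endfacet
  facet normal 0.0000 0.0000 1.0000
    outer loop
      vertex 12.0 6.0 16.0
      vertex 0.0 6.0 16.0
      vertex 1.1 2.5 16.0
    endloop
  endfacet
  facet normal 0.0000 0.0000 1.0000
    outer loop
      vertex 12.0 6.0 16.0
      vertex 1.1 2.5 16.0
      vertex 4.1 0.3 16.0
    endloop
  endfacet
  facet normal 0.0000 0.0000 1.0000
    outer loop
      vertex 12.0 6.0 16.0
      vertex 4.1 0.3 16.0
      vertex 7.9 0.3 16.0
    endloop
  endfacet
  facet normal 0.0000 0.0000 1.0000
    outer loop
      vertex 12.0 6.0 16.0
      vertex 7.9 0.3 16.0
      vertex 10.9 2.5 16.0
    endloop
  endfacet
  facet normal 0.9540 0.2998 0.0000
    outer loop
      vertex 12.0 6.0 0.0
      vertex 10.9 9.5 0.0
      vertex 10.9 9.5 16.0
    endloop
  endfacet
  facet normal 0.9540 0.2998 0.0000
    outer loop
      vertex 12.0 6.0 0.0
      vertex 10.9 9.5 16.0
      vertex 12.0 6.0 16.0
    endloop
  endfacet
  facet normal 0.5914 0.8064 0.0000
    outer loop
      vertex 10.9 9.5 0.0
      vertex 7.9 11.7 0.0
      vertex 7.9 11.7 16.0
    endloop
  endfacet
  facet normal 0.5914 0.8064 0.0000
    outer loop
      vertex 10.9 9.5 0.0
      vertex 7.9 11.7 16.0
      vertex 10.9 9.5 16.0
    endloop
  endfacet
  facet normal 0.0000 1.0000 0.0000
    outer loop
      vertex 7.9 11.7 0.0
      vertex 4.1 11.7 0.0
      vertex 4.1 11.7 16.0
    endloop
  endfacet
  facet normal 0.0000 1.0000 0.0000
    outer loop
      vertex 7.9 11.7 0.0
      vertex 4.1 11.7 16.0
      vertex 7.9 11.7 16.0
    endloop
  endfacet
  facet normal -0.5914 0.8064 0.0000
    outer loop
      vertex 4.1 11.7 0.0
      vertex 1.1 9.5 0.0
      vertex 1.1 9.5 16.0
    endloop
  endfacet
  facet normal -0.5914 0.8064 0.0000
    outer loop
      vertex 4.1 11.7 0.0
      vertex 1.1 9.5 16.0
      vertex 4.1 11.7 16.0
    endloop
  endfacet
  facet normal -0.9540 0.2998 0.0000
    outer loop
      vertex 1.1 9.5 0.0
      vertex 0.0 6.0 0.0
      vertex 0.0 6.0 16.0
    endloop
  endfacet
  facet normal -0.9540 0.2998 0.0000
    outer loop
      vertex 1.1 9.5 0.0
      vertex 0.0 6.0 16.0
      vertex 1.1 9.5 16.0
    endloop
  endfacet
  facet normal -0.9540 -0.2998 0.0000
    outer loop
      vertex 0.0 6.0 0.0
      vertex 1.1 2.5 0.0
      vertex 1.1 2.5 16.0
    endloop
  endfacet
  facet normal -0.9540 -0.2998 0.0000
    outer loop
      vertex 0.0 6.0 0.0
      vertex 1.1 2.5 16.0
      vertex 0.0 6.0 16.0
    endloop
  endfacet
  facet normal -0.5914 -0.8064 0.0000
    outer loop
      vertex 1.1 2.5 0.0
      vertex 4.1 0.3 0.0
      vertex 4.1 0.3 16.0
    endloop
  endfacet
  facet normal -0.5914 -0.8064 0.0000
    outer loop
      vertex 1.1 2.5 0.0
      vertex 4.1 0.3 16.0
      vertex 1.1 2.5 16.0
    endloop
  endfacet
  facet normal 0.0000 -1.0000 0.0000
    outer loop
      vertex 4.1 0.3 0.0
      vertex 7.9 0.3 0.0
      vertex 7.9 0.3 16.0
    endloop
  endfacet
  facet normal 0.0000 -1.0000 0.0000
    outer loop
      vertex 4.1 0.3 0.0
      vertex 7.9 0.3 16.0
      vertex 4.1 0.3 16.0
    endloop
  endfacet
  facet normal 0.5914 -0.8064 0.0000
    outer loop
      vertex 7.9 0.3 0.0
      vertex 10.9 2.5 0.0
      vertex 10.9 2.5 16.0
    endloop
  endfacet
  facet normal 0.5914 -0.8064 0.0000
    outer loop
      vertex 7.9 0.3 0.0
      vertex 10.9 2.5 16.0
      vertex 7.9 0.3 16.0
    endloop
  endfacet
  facet normal 0.9540 -0.2998 0.0000
    outer loop
      vertex 10.9 2.5 0.0
      vertex 12.0 6.0 0.0
      vertex 12.0 6.0 16.0
    endloop
  endfacet
  facet normal 0.9540 -0.2998 0.0000
    outer loop
      vertex 10.9 2.5 0.0
      vertex 12.0 6.0 16.0
      vertex 10.9 2.5 16.0
    endloop
  endfacet
endsolid part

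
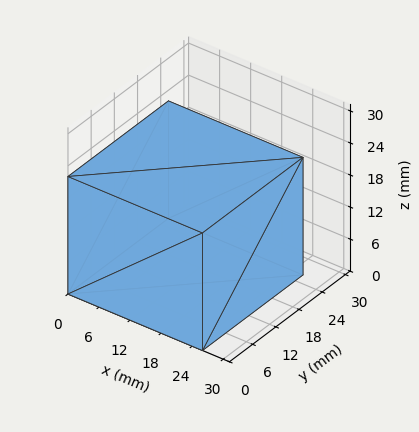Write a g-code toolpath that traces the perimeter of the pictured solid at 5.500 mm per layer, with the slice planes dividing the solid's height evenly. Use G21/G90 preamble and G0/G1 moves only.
Reading the render: the shape is a rectangular box, roughly 26 × 26 mm footprint and 22 mm tall (dimensions read to the nearest mm from the axis ticks). For the g-code, the solid's height is divided into equal slices at the stated Δz and each level perimeter traced with G1 moves after a G0 lift.

; perimeter-only toolpath
G21 ; units = mm
G90 ; absolute positioning
G28 ; home
; layer 1
G0 Z5.500
G0 X0.000 Y0.000
G1 X26.000 Y0.000
G1 X26.000 Y26.000
G1 X0.000 Y26.000
G1 X0.000 Y0.000
; layer 2
G0 Z11.000
G0 X0.000 Y0.000
G1 X26.000 Y0.000
G1 X26.000 Y26.000
G1 X0.000 Y26.000
G1 X0.000 Y0.000
; layer 3
G0 Z16.500
G0 X0.000 Y0.000
G1 X26.000 Y0.000
G1 X26.000 Y26.000
G1 X0.000 Y26.000
G1 X0.000 Y0.000
; layer 4
G0 Z22.000
G0 X0.000 Y0.000
G1 X26.000 Y0.000
G1 X26.000 Y26.000
G1 X0.000 Y26.000
G1 X0.000 Y0.000
M2 ; end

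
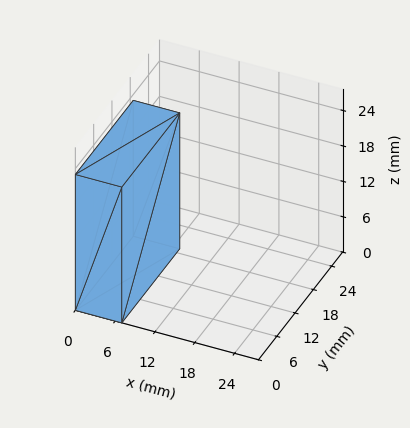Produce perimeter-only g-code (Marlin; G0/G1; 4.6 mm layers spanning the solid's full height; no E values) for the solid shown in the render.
Reading the render: the shape is a rectangular box, roughly 7 × 19 mm footprint and 23 mm tall (dimensions read to the nearest mm from the axis ticks). For the g-code, the solid's height is divided into equal slices at the stated Δz and each level perimeter traced with G1 moves after a G0 lift.

; perimeter-only toolpath
G21 ; units = mm
G90 ; absolute positioning
G28 ; home
; layer 1
G0 Z4.6
G0 X0.0 Y0.0
G1 X7.0 Y0.0
G1 X7.0 Y19.0
G1 X0.0 Y19.0
G1 X0.0 Y0.0
; layer 2
G0 Z9.2
G0 X0.0 Y0.0
G1 X7.0 Y0.0
G1 X7.0 Y19.0
G1 X0.0 Y19.0
G1 X0.0 Y0.0
; layer 3
G0 Z13.8
G0 X0.0 Y0.0
G1 X7.0 Y0.0
G1 X7.0 Y19.0
G1 X0.0 Y19.0
G1 X0.0 Y0.0
; layer 4
G0 Z18.4
G0 X0.0 Y0.0
G1 X7.0 Y0.0
G1 X7.0 Y19.0
G1 X0.0 Y19.0
G1 X0.0 Y0.0
; layer 5
G0 Z23.0
G0 X0.0 Y0.0
G1 X7.0 Y0.0
G1 X7.0 Y19.0
G1 X0.0 Y19.0
G1 X0.0 Y0.0
M2 ; end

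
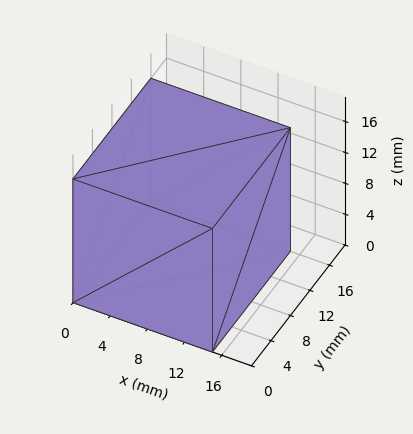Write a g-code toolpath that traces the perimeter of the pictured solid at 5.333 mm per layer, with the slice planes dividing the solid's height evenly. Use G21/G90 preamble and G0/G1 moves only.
Reading the render: the shape is a rectangular box, roughly 15 × 16 mm footprint and 16 mm tall (dimensions read to the nearest mm from the axis ticks). For the g-code, the solid's height is divided into equal slices at the stated Δz and each level perimeter traced with G1 moves after a G0 lift.

; perimeter-only toolpath
G21 ; units = mm
G90 ; absolute positioning
G28 ; home
; layer 1
G0 Z5.333
G0 X0.000 Y0.000
G1 X15.000 Y0.000
G1 X15.000 Y16.000
G1 X0.000 Y16.000
G1 X0.000 Y0.000
; layer 2
G0 Z10.667
G0 X0.000 Y0.000
G1 X15.000 Y0.000
G1 X15.000 Y16.000
G1 X0.000 Y16.000
G1 X0.000 Y0.000
; layer 3
G0 Z16.000
G0 X0.000 Y0.000
G1 X15.000 Y0.000
G1 X15.000 Y16.000
G1 X0.000 Y16.000
G1 X0.000 Y0.000
M2 ; end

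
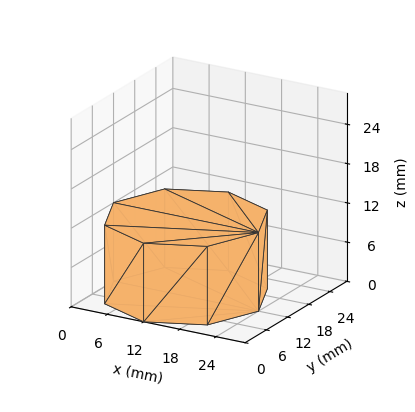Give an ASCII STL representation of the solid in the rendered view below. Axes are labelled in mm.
Reading the render: the shape is a regular 8-sided prism (a cylinder approximated with 8 flat sides), circumscribed radius ≈ 12 mm, height ≈ 12 mm (dimensions read to the nearest mm from the axis ticks). For the STL, each face is triangulated and given an outward normal.

solid part
  facet normal 0.0000 0.0000 -1.0000
    outer loop
      vertex 12.0 24.0 0.0
      vertex 20.5 20.5 0.0
      vertex 24.0 12.0 0.0
    endloop
  endfacet
  facet normal 0.0000 0.0000 -1.0000
    outer loop
      vertex 3.5 20.5 0.0
      vertex 12.0 24.0 0.0
      vertex 24.0 12.0 0.0
    endloop
  endfacet
  facet normal 0.0000 0.0000 -1.0000
    outer loop
      vertex 0.0 12.0 0.0
      vertex 3.5 20.5 0.0
      vertex 24.0 12.0 0.0
    endloop
  endfacet
  facet normal 0.0000 0.0000 -1.0000
    outer loop
      vertex 3.5 3.5 0.0
      vertex 0.0 12.0 0.0
      vertex 24.0 12.0 0.0
    endloop
  endfacet
  facet normal 0.0000 0.0000 -1.0000
    outer loop
      vertex 12.0 0.0 0.0
      vertex 3.5 3.5 0.0
      vertex 24.0 12.0 0.0
    endloop
  endfacet
  facet normal 0.0000 0.0000 -1.0000
    outer loop
      vertex 20.5 3.5 0.0
      vertex 12.0 0.0 0.0
      vertex 24.0 12.0 0.0
    endloop
  endfacet
  facet normal 0.0000 0.0000 1.0000
    outer loop
      vertex 24.0 12.0 12.0
      vertex 20.5 20.5 12.0
      vertex 12.0 24.0 12.0
    endloop
  endfacet
  facet normal 0.0000 0.0000 1.0000
    outer loop
      vertex 24.0 12.0 12.0
      vertex 12.0 24.0 12.0
      vertex 3.5 20.5 12.0
    endloop
  endfacet
  facet normal 0.0000 0.0000 1.0000
    outer loop
      vertex 24.0 12.0 12.0
      vertex 3.5 20.5 12.0
      vertex 0.0 12.0 12.0
    endloop
  endfacet
  facet normal 0.0000 0.0000 1.0000
    outer loop
      vertex 24.0 12.0 12.0
      vertex 0.0 12.0 12.0
      vertex 3.5 3.5 12.0
    endloop
  endfacet
  facet normal 0.0000 0.0000 1.0000
    outer loop
      vertex 24.0 12.0 12.0
      vertex 3.5 3.5 12.0
      vertex 12.0 0.0 12.0
    endloop
  endfacet
  facet normal 0.0000 0.0000 1.0000
    outer loop
      vertex 24.0 12.0 12.0
      vertex 12.0 0.0 12.0
      vertex 20.5 3.5 12.0
    endloop
  endfacet
  facet normal 0.9247 0.3807 0.0000
    outer loop
      vertex 24.0 12.0 0.0
      vertex 20.5 20.5 0.0
      vertex 20.5 20.5 12.0
    endloop
  endfacet
  facet normal 0.9247 0.3807 0.0000
    outer loop
      vertex 24.0 12.0 0.0
      vertex 20.5 20.5 12.0
      vertex 24.0 12.0 12.0
    endloop
  endfacet
  facet normal 0.3807 0.9247 0.0000
    outer loop
      vertex 20.5 20.5 0.0
      vertex 12.0 24.0 0.0
      vertex 12.0 24.0 12.0
    endloop
  endfacet
  facet normal 0.3807 0.9247 0.0000
    outer loop
      vertex 20.5 20.5 0.0
      vertex 12.0 24.0 12.0
      vertex 20.5 20.5 12.0
    endloop
  endfacet
  facet normal -0.3807 0.9247 0.0000
    outer loop
      vertex 12.0 24.0 0.0
      vertex 3.5 20.5 0.0
      vertex 3.5 20.5 12.0
    endloop
  endfacet
  facet normal -0.3807 0.9247 0.0000
    outer loop
      vertex 12.0 24.0 0.0
      vertex 3.5 20.5 12.0
      vertex 12.0 24.0 12.0
    endloop
  endfacet
  facet normal -0.9247 0.3807 0.0000
    outer loop
      vertex 3.5 20.5 0.0
      vertex 0.0 12.0 0.0
      vertex 0.0 12.0 12.0
    endloop
  endfacet
  facet normal -0.9247 0.3807 0.0000
    outer loop
      vertex 3.5 20.5 0.0
      vertex 0.0 12.0 12.0
      vertex 3.5 20.5 12.0
    endloop
  endfacet
  facet normal -0.9247 -0.3807 0.0000
    outer loop
      vertex 0.0 12.0 0.0
      vertex 3.5 3.5 0.0
      vertex 3.5 3.5 12.0
    endloop
  endfacet
  facet normal -0.9247 -0.3807 0.0000
    outer loop
      vertex 0.0 12.0 0.0
      vertex 3.5 3.5 12.0
      vertex 0.0 12.0 12.0
    endloop
  endfacet
  facet normal -0.3807 -0.9247 0.0000
    outer loop
      vertex 3.5 3.5 0.0
      vertex 12.0 0.0 0.0
      vertex 12.0 0.0 12.0
    endloop
  endfacet
  facet normal -0.3807 -0.9247 0.0000
    outer loop
      vertex 3.5 3.5 0.0
      vertex 12.0 0.0 12.0
      vertex 3.5 3.5 12.0
    endloop
  endfacet
  facet normal 0.3807 -0.9247 0.0000
    outer loop
      vertex 12.0 0.0 0.0
      vertex 20.5 3.5 0.0
      vertex 20.5 3.5 12.0
    endloop
  endfacet
  facet normal 0.3807 -0.9247 0.0000
    outer loop
      vertex 12.0 0.0 0.0
      vertex 20.5 3.5 12.0
      vertex 12.0 0.0 12.0
    endloop
  endfacet
  facet normal 0.9247 -0.3807 0.0000
    outer loop
      vertex 20.5 3.5 0.0
      vertex 24.0 12.0 0.0
      vertex 24.0 12.0 12.0
    endloop
  endfacet
  facet normal 0.9247 -0.3807 0.0000
    outer loop
      vertex 20.5 3.5 0.0
      vertex 24.0 12.0 12.0
      vertex 20.5 3.5 12.0
    endloop
  endfacet
endsolid part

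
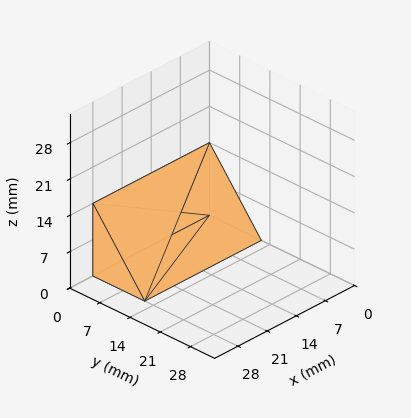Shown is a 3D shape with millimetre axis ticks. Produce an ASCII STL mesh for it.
Reading the render: the shape is a wedge (ramp): 28 × 12 mm base, rising to 14 mm along the y=0 edge and sloping linearly to z=0 at y=12 (dimensions read to the nearest mm from the axis ticks). For the STL, each face is triangulated and given an outward normal.

solid part
  facet normal 0.0000 0.0000 -1.0000
    outer loop
      vertex 28.00 12.00 0.00
      vertex 28.00 0.00 0.00
      vertex 0.00 0.00 0.00
    endloop
  endfacet
  facet normal 0.0000 0.0000 -1.0000
    outer loop
      vertex 0.00 12.00 0.00
      vertex 28.00 12.00 0.00
      vertex 0.00 0.00 0.00
    endloop
  endfacet
  facet normal 0.0000 -1.0000 0.0000
    outer loop
      vertex 0.00 0.00 0.00
      vertex 28.00 0.00 0.00
      vertex 28.00 0.00 14.00
    endloop
  endfacet
  facet normal 0.0000 -1.0000 0.0000
    outer loop
      vertex 0.00 0.00 0.00
      vertex 28.00 0.00 14.00
      vertex 0.00 0.00 14.00
    endloop
  endfacet
  facet normal 0.0000 0.7593 0.6508
    outer loop
      vertex 0.00 0.00 14.00
      vertex 28.00 0.00 14.00
      vertex 28.00 12.00 0.00
    endloop
  endfacet
  facet normal 0.0000 0.7593 0.6508
    outer loop
      vertex 0.00 0.00 14.00
      vertex 28.00 12.00 0.00
      vertex 0.00 12.00 0.00
    endloop
  endfacet
  facet normal -1.0000 0.0000 0.0000
    outer loop
      vertex 0.00 0.00 14.00
      vertex 0.00 12.00 0.00
      vertex 0.00 0.00 0.00
    endloop
  endfacet
  facet normal 1.0000 0.0000 0.0000
    outer loop
      vertex 28.00 0.00 0.00
      vertex 28.00 12.00 0.00
      vertex 28.00 0.00 14.00
    endloop
  endfacet
endsolid part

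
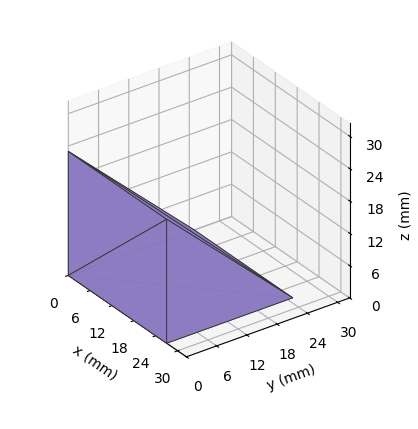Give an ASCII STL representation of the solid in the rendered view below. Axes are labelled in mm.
Reading the render: the shape is a wedge (ramp): 27 × 25 mm base, rising to 23 mm along the y=0 edge and sloping linearly to z=0 at y=25 (dimensions read to the nearest mm from the axis ticks). For the STL, each face is triangulated and given an outward normal.

solid part
  facet normal 0.0000 0.0000 -1.0000
    outer loop
      vertex 27.000 25.000 0.000
      vertex 27.000 0.000 0.000
      vertex 0.000 0.000 0.000
    endloop
  endfacet
  facet normal 0.0000 0.0000 -1.0000
    outer loop
      vertex 0.000 25.000 0.000
      vertex 27.000 25.000 0.000
      vertex 0.000 0.000 0.000
    endloop
  endfacet
  facet normal 0.0000 -1.0000 0.0000
    outer loop
      vertex 0.000 0.000 0.000
      vertex 27.000 0.000 0.000
      vertex 27.000 0.000 23.000
    endloop
  endfacet
  facet normal 0.0000 -1.0000 0.0000
    outer loop
      vertex 0.000 0.000 0.000
      vertex 27.000 0.000 23.000
      vertex 0.000 0.000 23.000
    endloop
  endfacet
  facet normal 0.0000 0.6771 0.7359
    outer loop
      vertex 0.000 0.000 23.000
      vertex 27.000 0.000 23.000
      vertex 27.000 25.000 0.000
    endloop
  endfacet
  facet normal 0.0000 0.6771 0.7359
    outer loop
      vertex 0.000 0.000 23.000
      vertex 27.000 25.000 0.000
      vertex 0.000 25.000 0.000
    endloop
  endfacet
  facet normal -1.0000 0.0000 0.0000
    outer loop
      vertex 0.000 0.000 23.000
      vertex 0.000 25.000 0.000
      vertex 0.000 0.000 0.000
    endloop
  endfacet
  facet normal 1.0000 0.0000 0.0000
    outer loop
      vertex 27.000 0.000 0.000
      vertex 27.000 25.000 0.000
      vertex 27.000 0.000 23.000
    endloop
  endfacet
endsolid part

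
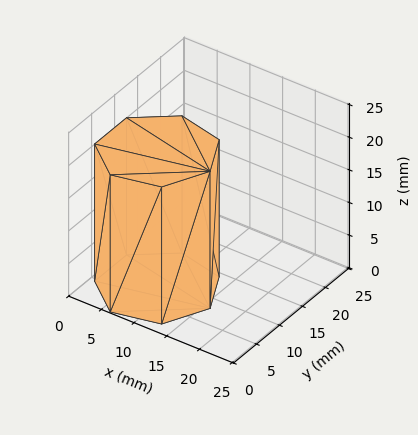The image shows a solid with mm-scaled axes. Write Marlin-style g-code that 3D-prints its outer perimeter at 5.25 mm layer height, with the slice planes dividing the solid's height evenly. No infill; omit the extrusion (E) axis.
Reading the render: the shape is a regular 7-sided prism (a cylinder approximated with 7 flat sides), circumscribed radius ≈ 8 mm, height ≈ 21 mm (dimensions read to the nearest mm from the axis ticks). For the g-code, the solid's height is divided into equal slices at the stated Δz and each level perimeter traced with G1 moves after a G0 lift.

; perimeter-only toolpath
G21 ; units = mm
G90 ; absolute positioning
G28 ; home
; layer 1
G0 Z5.25
G0 X16.00 Y8.00
G1 X12.99 Y14.25
G1 X6.22 Y15.80
G1 X0.79 Y11.47
G1 X0.79 Y4.53
G1 X6.22 Y0.20
G1 X12.99 Y1.75
G1 X16.00 Y8.00
; layer 2
G0 Z10.50
G0 X16.00 Y8.00
G1 X12.99 Y14.25
G1 X6.22 Y15.80
G1 X0.79 Y11.47
G1 X0.79 Y4.53
G1 X6.22 Y0.20
G1 X12.99 Y1.75
G1 X16.00 Y8.00
; layer 3
G0 Z15.75
G0 X16.00 Y8.00
G1 X12.99 Y14.25
G1 X6.22 Y15.80
G1 X0.79 Y11.47
G1 X0.79 Y4.53
G1 X6.22 Y0.20
G1 X12.99 Y1.75
G1 X16.00 Y8.00
; layer 4
G0 Z21.00
G0 X16.00 Y8.00
G1 X12.99 Y14.25
G1 X6.22 Y15.80
G1 X0.79 Y11.47
G1 X0.79 Y4.53
G1 X6.22 Y0.20
G1 X12.99 Y1.75
G1 X16.00 Y8.00
M2 ; end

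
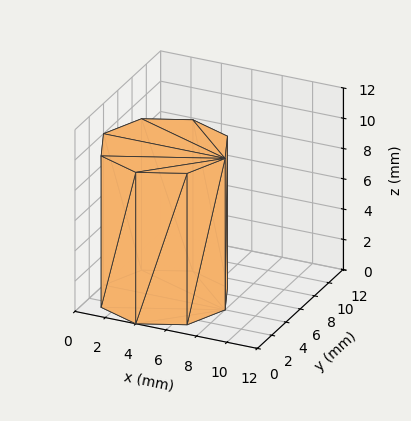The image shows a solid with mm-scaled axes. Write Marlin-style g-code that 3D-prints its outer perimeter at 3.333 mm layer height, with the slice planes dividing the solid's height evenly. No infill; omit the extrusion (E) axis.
Reading the render: the shape is a regular 8-sided prism (a cylinder approximated with 8 flat sides), circumscribed radius ≈ 4 mm, height ≈ 10 mm (dimensions read to the nearest mm from the axis ticks). For the g-code, the solid's height is divided into equal slices at the stated Δz and each level perimeter traced with G1 moves after a G0 lift.

; perimeter-only toolpath
G21 ; units = mm
G90 ; absolute positioning
G28 ; home
; layer 1
G0 Z3.333
G0 X8.000 Y4.000
G1 X6.828 Y6.828
G1 X4.000 Y8.000
G1 X1.172 Y6.828
G1 X0.000 Y4.000
G1 X1.172 Y1.172
G1 X4.000 Y0.000
G1 X6.828 Y1.172
G1 X8.000 Y4.000
; layer 2
G0 Z6.667
G0 X8.000 Y4.000
G1 X6.828 Y6.828
G1 X4.000 Y8.000
G1 X1.172 Y6.828
G1 X0.000 Y4.000
G1 X1.172 Y1.172
G1 X4.000 Y0.000
G1 X6.828 Y1.172
G1 X8.000 Y4.000
; layer 3
G0 Z10.000
G0 X8.000 Y4.000
G1 X6.828 Y6.828
G1 X4.000 Y8.000
G1 X1.172 Y6.828
G1 X0.000 Y4.000
G1 X1.172 Y1.172
G1 X4.000 Y0.000
G1 X6.828 Y1.172
G1 X8.000 Y4.000
M2 ; end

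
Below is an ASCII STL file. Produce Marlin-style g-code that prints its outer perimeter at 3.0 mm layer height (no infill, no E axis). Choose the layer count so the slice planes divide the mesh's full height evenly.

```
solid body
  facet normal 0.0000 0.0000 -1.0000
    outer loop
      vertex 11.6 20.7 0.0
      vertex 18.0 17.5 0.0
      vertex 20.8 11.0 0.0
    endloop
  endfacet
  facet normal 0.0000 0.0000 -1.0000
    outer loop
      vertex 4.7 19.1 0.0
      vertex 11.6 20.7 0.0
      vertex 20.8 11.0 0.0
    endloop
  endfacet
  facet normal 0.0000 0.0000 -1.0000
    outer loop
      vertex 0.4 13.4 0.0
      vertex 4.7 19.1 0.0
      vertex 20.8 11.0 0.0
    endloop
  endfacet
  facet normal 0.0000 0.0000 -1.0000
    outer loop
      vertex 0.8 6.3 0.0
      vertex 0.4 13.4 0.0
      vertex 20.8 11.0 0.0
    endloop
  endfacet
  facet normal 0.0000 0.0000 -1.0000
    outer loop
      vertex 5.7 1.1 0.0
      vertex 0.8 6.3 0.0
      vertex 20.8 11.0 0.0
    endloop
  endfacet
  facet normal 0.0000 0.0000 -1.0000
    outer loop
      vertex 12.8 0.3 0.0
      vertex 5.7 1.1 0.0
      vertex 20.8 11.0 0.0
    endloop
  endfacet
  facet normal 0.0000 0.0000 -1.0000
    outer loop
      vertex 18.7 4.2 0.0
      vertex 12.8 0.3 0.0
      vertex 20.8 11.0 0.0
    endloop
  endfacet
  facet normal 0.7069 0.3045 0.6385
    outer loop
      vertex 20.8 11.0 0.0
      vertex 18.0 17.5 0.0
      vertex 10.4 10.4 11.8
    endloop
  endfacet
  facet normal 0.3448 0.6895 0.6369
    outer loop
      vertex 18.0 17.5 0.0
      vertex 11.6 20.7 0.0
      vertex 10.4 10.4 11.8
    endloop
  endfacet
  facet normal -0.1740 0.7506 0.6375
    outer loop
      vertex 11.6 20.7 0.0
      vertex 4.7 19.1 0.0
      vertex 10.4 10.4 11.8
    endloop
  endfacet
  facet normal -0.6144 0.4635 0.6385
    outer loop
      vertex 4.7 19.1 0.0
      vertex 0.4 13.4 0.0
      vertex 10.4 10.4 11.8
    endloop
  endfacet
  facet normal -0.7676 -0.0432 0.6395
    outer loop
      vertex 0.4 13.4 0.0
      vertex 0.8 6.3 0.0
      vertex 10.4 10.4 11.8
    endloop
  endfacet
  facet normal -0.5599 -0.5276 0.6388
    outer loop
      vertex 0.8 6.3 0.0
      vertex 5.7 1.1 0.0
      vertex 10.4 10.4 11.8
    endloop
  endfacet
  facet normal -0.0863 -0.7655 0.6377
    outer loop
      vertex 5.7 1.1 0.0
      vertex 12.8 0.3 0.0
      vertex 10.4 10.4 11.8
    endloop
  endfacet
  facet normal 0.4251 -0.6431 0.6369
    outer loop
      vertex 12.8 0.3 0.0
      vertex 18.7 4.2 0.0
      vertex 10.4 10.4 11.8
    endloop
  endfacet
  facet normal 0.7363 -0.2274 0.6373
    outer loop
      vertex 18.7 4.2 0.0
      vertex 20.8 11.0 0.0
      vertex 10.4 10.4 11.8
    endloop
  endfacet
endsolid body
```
; perimeter-only toolpath
G21 ; units = mm
G90 ; absolute positioning
G28 ; home
; layer 1
G0 Z3.0
G0 X18.2 Y10.8
G1 X16.1 Y15.7
G1 X11.3 Y18.1
G1 X6.1 Y16.9
G1 X2.9 Y12.7
G1 X3.2 Y7.3
G1 X6.9 Y3.4
G1 X12.2 Y2.8
G1 X16.6 Y5.8
G1 X18.2 Y10.8
; layer 2
G0 Z5.9
G0 X15.6 Y10.7
G1 X14.2 Y13.9
G1 X11.0 Y15.6
G1 X7.6 Y14.8
G1 X5.4 Y11.9
G1 X5.6 Y8.3
G1 X8.1 Y5.8
G1 X11.6 Y5.4
G1 X14.6 Y7.3
G1 X15.6 Y10.7
; layer 3
G0 Z8.9
G0 X13.0 Y10.6
G1 X12.3 Y12.2
G1 X10.7 Y13.0
G1 X9.0 Y12.6
G1 X7.9 Y11.2
G1 X8.0 Y9.4
G1 X9.2 Y8.1
G1 X11.0 Y7.9
G1 X12.5 Y8.9
G1 X13.0 Y10.6
M2 ; end

The solid is a regular 9-sided pyramid, base circumscribed radius ≈ 10.4 mm, apex at z ≈ 11.8 mm. Slicing at Δz = 3.0 mm — 4 equal slices spanning the solid's height, so layer i sits at z = i·h/4 — gives 3 non-empty perimeters. Each is a 9-segment closed polygon; G0 lifts to the layer z and rapids to the start vertex, then G1 traces the edges. The cross-section shrinks linearly with z (the slice at the apex is degenerate and omitted).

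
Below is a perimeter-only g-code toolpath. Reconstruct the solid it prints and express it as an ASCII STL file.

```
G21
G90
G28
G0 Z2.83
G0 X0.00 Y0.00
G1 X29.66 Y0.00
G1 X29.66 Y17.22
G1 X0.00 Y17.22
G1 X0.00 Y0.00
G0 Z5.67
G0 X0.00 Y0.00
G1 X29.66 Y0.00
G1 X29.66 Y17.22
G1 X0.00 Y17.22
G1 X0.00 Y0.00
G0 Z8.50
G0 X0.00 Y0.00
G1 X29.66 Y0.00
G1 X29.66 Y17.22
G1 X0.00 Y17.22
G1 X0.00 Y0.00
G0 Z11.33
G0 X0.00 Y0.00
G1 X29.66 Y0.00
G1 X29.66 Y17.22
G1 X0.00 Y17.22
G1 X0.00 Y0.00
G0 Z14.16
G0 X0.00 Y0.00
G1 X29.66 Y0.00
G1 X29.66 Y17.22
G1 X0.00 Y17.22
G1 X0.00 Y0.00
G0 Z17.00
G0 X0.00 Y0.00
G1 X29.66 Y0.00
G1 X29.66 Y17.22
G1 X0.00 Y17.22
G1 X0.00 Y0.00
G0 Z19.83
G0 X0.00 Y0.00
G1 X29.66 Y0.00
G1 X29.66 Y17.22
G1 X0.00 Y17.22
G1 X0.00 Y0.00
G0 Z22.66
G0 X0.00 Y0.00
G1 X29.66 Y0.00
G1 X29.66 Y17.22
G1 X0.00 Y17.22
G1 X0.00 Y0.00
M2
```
solid part
  facet normal 0.0000 0.0000 -1.0000
    outer loop
      vertex 29.66 17.22 0.00
      vertex 29.66 0.00 0.00
      vertex 0.00 0.00 0.00
    endloop
  endfacet
  facet normal 0.0000 0.0000 -1.0000
    outer loop
      vertex 0.00 17.22 0.00
      vertex 29.66 17.22 0.00
      vertex 0.00 0.00 0.00
    endloop
  endfacet
  facet normal 0.0000 0.0000 1.0000
    outer loop
      vertex 0.00 0.00 22.66
      vertex 29.66 0.00 22.66
      vertex 29.66 17.22 22.66
    endloop
  endfacet
  facet normal 0.0000 0.0000 1.0000
    outer loop
      vertex 0.00 0.00 22.66
      vertex 29.66 17.22 22.66
      vertex 0.00 17.22 22.66
    endloop
  endfacet
  facet normal 0.0000 -1.0000 0.0000
    outer loop
      vertex 0.00 0.00 0.00
      vertex 29.66 0.00 0.00
      vertex 29.66 0.00 22.66
    endloop
  endfacet
  facet normal 0.0000 -1.0000 0.0000
    outer loop
      vertex 0.00 0.00 0.00
      vertex 29.66 0.00 22.66
      vertex 0.00 0.00 22.66
    endloop
  endfacet
  facet normal 0.0000 1.0000 0.0000
    outer loop
      vertex 29.66 17.22 22.66
      vertex 29.66 17.22 0.00
      vertex 0.00 17.22 0.00
    endloop
  endfacet
  facet normal 0.0000 1.0000 0.0000
    outer loop
      vertex 0.00 17.22 22.66
      vertex 29.66 17.22 22.66
      vertex 0.00 17.22 0.00
    endloop
  endfacet
  facet normal -1.0000 0.0000 0.0000
    outer loop
      vertex 0.00 17.22 22.66
      vertex 0.00 17.22 0.00
      vertex 0.00 0.00 0.00
    endloop
  endfacet
  facet normal -1.0000 0.0000 0.0000
    outer loop
      vertex 0.00 0.00 22.66
      vertex 0.00 17.22 22.66
      vertex 0.00 0.00 0.00
    endloop
  endfacet
  facet normal 1.0000 0.0000 0.0000
    outer loop
      vertex 29.66 0.00 0.00
      vertex 29.66 17.22 0.00
      vertex 29.66 17.22 22.66
    endloop
  endfacet
  facet normal 1.0000 0.0000 0.0000
    outer loop
      vertex 29.66 0.00 0.00
      vertex 29.66 17.22 22.66
      vertex 29.66 0.00 22.66
    endloop
  endfacet
endsolid part

The G0 Z moves step by Δz≈2.83 mm. Every layer's G1 loop is the same polygon, so the solid is a straight extrusion of it from z=0 to z≈22.7. Closing with flat bottom and top caps and triangulating gives 12 facets — a rectangular box, roughly 29.7 × 17.2 mm footprint and 22.7 mm tall.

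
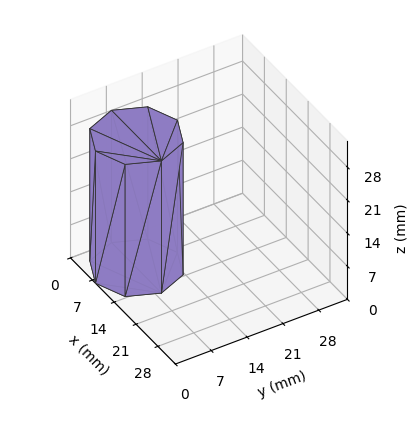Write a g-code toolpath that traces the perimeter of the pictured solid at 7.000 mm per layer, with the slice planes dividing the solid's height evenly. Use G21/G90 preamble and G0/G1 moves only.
Reading the render: the shape is a regular 8-sided prism (a cylinder approximated with 8 flat sides), circumscribed radius ≈ 8 mm, height ≈ 28 mm (dimensions read to the nearest mm from the axis ticks). For the g-code, the solid's height is divided into equal slices at the stated Δz and each level perimeter traced with G1 moves after a G0 lift.

; perimeter-only toolpath
G21 ; units = mm
G90 ; absolute positioning
G28 ; home
; layer 1
G0 Z7.000
G0 X16.000 Y8.000
G1 X13.657 Y13.657
G1 X8.000 Y16.000
G1 X2.343 Y13.657
G1 X0.000 Y8.000
G1 X2.343 Y2.343
G1 X8.000 Y0.000
G1 X13.657 Y2.343
G1 X16.000 Y8.000
; layer 2
G0 Z14.000
G0 X16.000 Y8.000
G1 X13.657 Y13.657
G1 X8.000 Y16.000
G1 X2.343 Y13.657
G1 X0.000 Y8.000
G1 X2.343 Y2.343
G1 X8.000 Y0.000
G1 X13.657 Y2.343
G1 X16.000 Y8.000
; layer 3
G0 Z21.000
G0 X16.000 Y8.000
G1 X13.657 Y13.657
G1 X8.000 Y16.000
G1 X2.343 Y13.657
G1 X0.000 Y8.000
G1 X2.343 Y2.343
G1 X8.000 Y0.000
G1 X13.657 Y2.343
G1 X16.000 Y8.000
; layer 4
G0 Z28.000
G0 X16.000 Y8.000
G1 X13.657 Y13.657
G1 X8.000 Y16.000
G1 X2.343 Y13.657
G1 X0.000 Y8.000
G1 X2.343 Y2.343
G1 X8.000 Y0.000
G1 X13.657 Y2.343
G1 X16.000 Y8.000
M2 ; end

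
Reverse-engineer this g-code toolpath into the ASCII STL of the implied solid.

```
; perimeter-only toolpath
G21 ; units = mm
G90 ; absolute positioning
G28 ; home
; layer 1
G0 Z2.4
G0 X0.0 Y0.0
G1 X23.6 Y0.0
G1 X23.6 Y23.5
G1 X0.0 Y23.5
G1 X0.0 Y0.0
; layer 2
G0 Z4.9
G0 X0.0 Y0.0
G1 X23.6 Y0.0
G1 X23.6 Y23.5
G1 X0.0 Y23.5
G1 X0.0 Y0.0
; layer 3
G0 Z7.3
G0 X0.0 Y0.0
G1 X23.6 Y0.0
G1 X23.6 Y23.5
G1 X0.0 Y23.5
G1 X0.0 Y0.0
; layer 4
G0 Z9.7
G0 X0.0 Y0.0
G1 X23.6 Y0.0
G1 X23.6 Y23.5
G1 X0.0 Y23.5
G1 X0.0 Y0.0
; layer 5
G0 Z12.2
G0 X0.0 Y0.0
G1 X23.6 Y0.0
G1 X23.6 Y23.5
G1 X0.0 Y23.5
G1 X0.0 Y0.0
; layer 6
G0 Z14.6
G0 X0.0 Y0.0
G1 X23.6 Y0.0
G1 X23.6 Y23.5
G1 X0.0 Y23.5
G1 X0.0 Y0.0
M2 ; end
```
solid part
  facet normal 0.0000 0.0000 -1.0000
    outer loop
      vertex 23.6 23.5 0.0
      vertex 23.6 0.0 0.0
      vertex 0.0 0.0 0.0
    endloop
  endfacet
  facet normal 0.0000 0.0000 -1.0000
    outer loop
      vertex 0.0 23.5 0.0
      vertex 23.6 23.5 0.0
      vertex 0.0 0.0 0.0
    endloop
  endfacet
  facet normal 0.0000 0.0000 1.0000
    outer loop
      vertex 0.0 0.0 14.6
      vertex 23.6 0.0 14.6
      vertex 23.6 23.5 14.6
    endloop
  endfacet
  facet normal 0.0000 0.0000 1.0000
    outer loop
      vertex 0.0 0.0 14.6
      vertex 23.6 23.5 14.6
      vertex 0.0 23.5 14.6
    endloop
  endfacet
  facet normal 0.0000 -1.0000 0.0000
    outer loop
      vertex 0.0 0.0 0.0
      vertex 23.6 0.0 0.0
      vertex 23.6 0.0 14.6
    endloop
  endfacet
  facet normal 0.0000 -1.0000 0.0000
    outer loop
      vertex 0.0 0.0 0.0
      vertex 23.6 0.0 14.6
      vertex 0.0 0.0 14.6
    endloop
  endfacet
  facet normal 0.0000 1.0000 0.0000
    outer loop
      vertex 23.6 23.5 14.6
      vertex 23.6 23.5 0.0
      vertex 0.0 23.5 0.0
    endloop
  endfacet
  facet normal 0.0000 1.0000 0.0000
    outer loop
      vertex 0.0 23.5 14.6
      vertex 23.6 23.5 14.6
      vertex 0.0 23.5 0.0
    endloop
  endfacet
  facet normal -1.0000 0.0000 0.0000
    outer loop
      vertex 0.0 23.5 14.6
      vertex 0.0 23.5 0.0
      vertex 0.0 0.0 0.0
    endloop
  endfacet
  facet normal -1.0000 0.0000 0.0000
    outer loop
      vertex 0.0 0.0 14.6
      vertex 0.0 23.5 14.6
      vertex 0.0 0.0 0.0
    endloop
  endfacet
  facet normal 1.0000 0.0000 0.0000
    outer loop
      vertex 23.6 0.0 0.0
      vertex 23.6 23.5 0.0
      vertex 23.6 23.5 14.6
    endloop
  endfacet
  facet normal 1.0000 0.0000 0.0000
    outer loop
      vertex 23.6 0.0 0.0
      vertex 23.6 23.5 14.6
      vertex 23.6 0.0 14.6
    endloop
  endfacet
endsolid part

The G0 Z moves step by Δz≈2.4 mm. Every layer's G1 loop is the same polygon, so the solid is a straight extrusion of it from z=0 to z≈14.6. Closing with flat bottom and top caps and triangulating gives 12 facets — a rectangular box, roughly 23.6 × 23.5 mm footprint and 14.6 mm tall.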